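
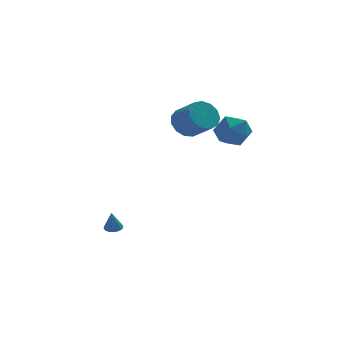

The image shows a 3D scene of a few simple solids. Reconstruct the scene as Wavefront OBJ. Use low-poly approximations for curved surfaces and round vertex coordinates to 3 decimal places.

v -3.162 -1.478 -4.304
v -2.607 -1.379 -4.22
v -3.298 -1.822 -2.996
v -2.724 -1.138 -4.169
v -2.942 -0.975 -4.15
v -3.211 -0.928 -4.165
v -3.468 -1.006 -4.212
v -3.654 -1.193 -4.281
v -3.728 -1.445 -4.355
v -3.672 -1.704 -4.417
v -3.5 -1.912 -4.454
v -3.249 -2.021 -4.456
v -2.979 -2.005 -4.423
v -2.75 -1.868 -4.364
v -2.616 -1.642 -4.29
v 1.249 0.049 3.266
v 2.202 0.415 2.856
v 3.104 -0.802 3.864
v 2.151 -1.169 4.274
v 2.089 0.752 3.364
v 2.991 -0.465 4.372
v 1.71 0.866 3.84
v 2.612 -0.352 4.849
v 1.184 0.72 4.135
v 2.086 -0.497 5.143
v 0.679 0.361 4.153
v 1.581 -0.856 5.162
v 0.355 -0.097 3.89
v 1.257 -1.314 4.898
v 0.315 -0.509 3.429
v 1.217 -1.726 4.437
v 0.571 -0.744 2.916
v 1.473 -1.961 3.924
v 1.043 -0.727 2.514
v 1.945 -1.944 3.522
v 1.58 -0.464 2.351
v 2.482 -1.682 3.359
v 2.012 -0.038 2.478
v 2.914 -1.256 3.486
v 2.87 -1.934 3.744
v 4.015 -2.033 4.184
v 3.025 -3.747 2.936
v 4.17 -3.846 3.376
v 3.211 -3.854 4.147
v 3.115 -2.734 4.647
v 3.925 -3.046 2.473
v 3.829 -1.926 2.973
v 4.666 -2.72 3.399
v 4.225 -3.219 4.433
v 2.815 -2.561 2.687
v 2.374 -3.06 3.721
f 2 1 4
f 2 4 3
f 4 1 5
f 4 5 3
f 5 1 6
f 5 6 3
f 6 1 7
f 6 7 3
f 7 1 8
f 7 8 3
f 8 1 9
f 8 9 3
f 9 1 10
f 9 10 3
f 10 1 11
f 10 11 3
f 11 1 12
f 11 12 3
f 12 1 13
f 12 13 3
f 13 1 14
f 13 14 3
f 14 1 15
f 14 15 3
f 15 1 2
f 15 2 3
f 17 16 20
f 17 20 18
f 18 20 21
f 18 21 19
f 20 16 22
f 20 22 21
f 21 22 23
f 21 23 19
f 22 16 24
f 22 24 23
f 23 24 25
f 23 25 19
f 24 16 26
f 24 26 25
f 25 26 27
f 25 27 19
f 26 16 28
f 26 28 27
f 27 28 29
f 27 29 19
f 28 16 30
f 28 30 29
f 29 30 31
f 29 31 19
f 30 16 32
f 30 32 31
f 31 32 33
f 31 33 19
f 32 16 34
f 32 34 33
f 33 34 35
f 33 35 19
f 34 16 36
f 34 36 35
f 35 36 37
f 35 37 19
f 36 16 38
f 36 38 37
f 37 38 39
f 37 39 19
f 38 16 17
f 38 17 39
f 39 17 18
f 39 18 19
f 40 51 45
f 40 45 41
f 40 41 47
f 40 47 50
f 40 50 51
f 41 45 49
f 45 51 44
f 51 50 42
f 50 47 46
f 47 41 48
f 43 49 44
f 43 44 42
f 43 42 46
f 43 46 48
f 43 48 49
f 44 49 45
f 42 44 51
f 46 42 50
f 48 46 47
f 49 48 41



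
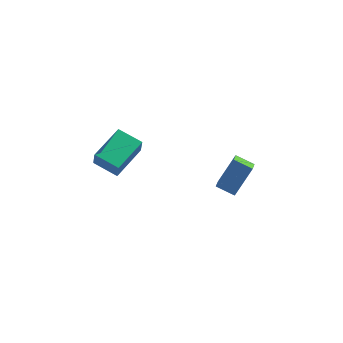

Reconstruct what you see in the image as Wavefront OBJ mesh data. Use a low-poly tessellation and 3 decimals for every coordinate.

v 2.871 -2.373 -3.968
v 2.023 -1.768 -3.582
v 3.166 -1.718 -4.344
v 2.319 -1.114 -3.958
v 3.921 -1.926 -2.362
v 3.074 -1.322 -1.976
v 4.217 -1.272 -2.738
v 3.369 -0.667 -2.352
v -4.306 -1.642 0.091
v -4.285 -1.912 1.064
v -2.782 -0.27 0.439
v -2.761 -0.54 1.412
v -3.319 -2.66 -0.212
v -3.298 -2.93 0.761
v -1.795 -1.288 0.136
v -1.774 -1.558 1.109
f 2 4 1
f 5 2 1
f 1 4 3
f 3 5 1
f 2 8 4
f 6 2 5
f 6 8 2
f 4 8 3
f 7 5 3
f 3 8 7
f 7 6 5
f 8 6 7
f 10 12 9
f 13 10 9
f 9 12 11
f 11 13 9
f 10 16 12
f 14 10 13
f 14 16 10
f 12 16 11
f 15 13 11
f 11 16 15
f 15 14 13
f 16 14 15



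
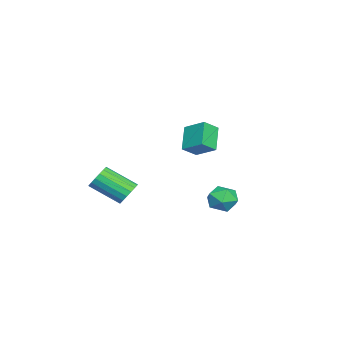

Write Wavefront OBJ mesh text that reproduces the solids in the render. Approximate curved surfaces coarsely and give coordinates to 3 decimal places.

v 3.088 -2.303 -1.15
v 3.382 -1.901 -0.537
v 3.366 -3.595 0.582
v 3.072 -3.997 -0.03
v 3.008 -1.869 -0.494
v 2.992 -3.563 0.625
v 2.652 -1.937 -0.602
v 2.636 -3.631 0.517
v 2.396 -2.089 -0.835
v 2.38 -3.782 0.284
v 2.298 -2.29 -1.14
v 2.282 -3.983 -0.021
v 2.381 -2.494 -1.448
v 2.366 -4.187 -0.328
v 2.627 -2.654 -1.687
v 2.611 -4.347 -0.567
v 2.978 -2.734 -1.803
v 2.962 -4.427 -0.684
v 3.354 -2.715 -1.769
v 3.338 -4.409 -0.65
v 3.669 -2.602 -1.594
v 3.653 -4.296 -0.474
v 3.851 -2.421 -1.316
v 3.835 -4.114 -0.197
v 3.858 -2.212 -1.001
v 3.843 -3.906 0.118
v 3.689 -2.025 -0.72
v 3.673 -3.718 0.4
v -5.14 -0.396 0.532
v -4.596 0.838 1.21
v -3.906 -0.262 -0.702
v -3.362 0.973 -0.023
v -4.438 -1.053 1.163
v -3.894 0.182 1.842
v -3.204 -0.918 -0.07
v -2.66 0.316 0.608
v 0.129 2.088 -2.007
v 0.569 2.846 -2.416
v 1.491 1.634 -1.384
v 1.931 2.392 -1.793
v 1.302 2.529 -1.07
v 0.461 2.81 -1.455
v 1.599 1.67 -2.345
v 0.758 1.951 -2.73
v 1.478 2.588 -2.624
v 1.294 3.119 -1.837
v 0.766 1.361 -1.963
v 0.582 1.892 -1.176
f 2 1 5
f 2 5 3
f 3 5 6
f 3 6 4
f 5 1 7
f 5 7 6
f 6 7 8
f 6 8 4
f 7 1 9
f 7 9 8
f 8 9 10
f 8 10 4
f 9 1 11
f 9 11 10
f 10 11 12
f 10 12 4
f 11 1 13
f 11 13 12
f 12 13 14
f 12 14 4
f 13 1 15
f 13 15 14
f 14 15 16
f 14 16 4
f 15 1 17
f 15 17 16
f 16 17 18
f 16 18 4
f 17 1 19
f 17 19 18
f 18 19 20
f 18 20 4
f 19 1 21
f 19 21 20
f 20 21 22
f 20 22 4
f 21 1 23
f 21 23 22
f 22 23 24
f 22 24 4
f 23 1 25
f 23 25 24
f 24 25 26
f 24 26 4
f 25 1 27
f 25 27 26
f 26 27 28
f 26 28 4
f 27 1 2
f 27 2 28
f 28 2 3
f 28 3 4
f 30 32 29
f 33 30 29
f 29 32 31
f 31 33 29
f 30 36 32
f 34 30 33
f 34 36 30
f 32 36 31
f 35 33 31
f 31 36 35
f 35 34 33
f 36 34 35
f 37 48 42
f 37 42 38
f 37 38 44
f 37 44 47
f 37 47 48
f 38 42 46
f 42 48 41
f 48 47 39
f 47 44 43
f 44 38 45
f 40 46 41
f 40 41 39
f 40 39 43
f 40 43 45
f 40 45 46
f 41 46 42
f 39 41 48
f 43 39 47
f 45 43 44
f 46 45 38



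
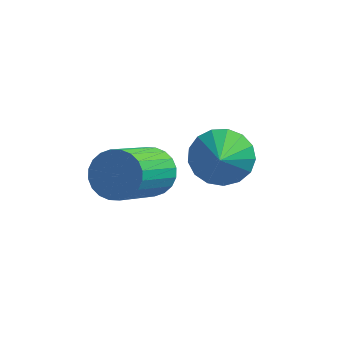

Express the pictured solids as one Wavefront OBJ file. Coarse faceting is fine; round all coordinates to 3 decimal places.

v -2.362 4.211 -1.861
v -1.646 4.09 -1.787
v -2.021 2.568 -0.644
v -2.738 2.689 -0.719
v -1.696 4.266 -1.569
v -2.071 2.744 -0.426
v -1.847 4.434 -1.395
v -2.222 2.912 -0.252
v -2.077 4.568 -1.292
v -2.452 3.046 -0.149
v -2.35 4.647 -1.276
v -2.725 3.125 -0.133
v -2.625 4.66 -1.349
v -3 3.138 -0.206
v -2.86 4.605 -1.5
v -3.235 3.083 -0.357
v -3.019 4.489 -1.706
v -3.394 2.967 -0.563
v -3.079 4.332 -1.936
v -3.454 2.81 -0.793
v -3.029 4.156 -2.154
v -3.404 2.634 -1.011
v -2.878 3.988 -2.328
v -3.253 2.466 -1.185
v -2.648 3.854 -2.431
v -3.023 2.332 -1.288
v -2.375 3.775 -2.447
v -2.75 2.253 -1.304
v -2.1 3.762 -2.374
v -2.475 2.24 -1.231
v -1.865 3.817 -2.223
v -2.24 2.295 -1.08
v -1.706 3.933 -2.017
v -2.081 2.411 -0.874
v -0.216 3.041 0.336
v 0.305 2.737 -0.19
v -0.024 2.179 1.024
v 0.52 2.962 0.032
v 0.567 3.206 0.324
v 0.435 3.411 0.619
v 0.153 3.532 0.848
v -0.213 3.541 0.961
v -0.579 3.435 0.93
v -0.863 3.239 0.763
v -0.998 2.997 0.498
v -0.954 2.766 0.196
v -0.74 2.598 -0.074
v -0.407 2.531 -0.25
v -0.03 2.581 -0.292
f 2 1 5
f 2 5 3
f 3 5 6
f 3 6 4
f 5 1 7
f 5 7 6
f 6 7 8
f 6 8 4
f 7 1 9
f 7 9 8
f 8 9 10
f 8 10 4
f 9 1 11
f 9 11 10
f 10 11 12
f 10 12 4
f 11 1 13
f 11 13 12
f 12 13 14
f 12 14 4
f 13 1 15
f 13 15 14
f 14 15 16
f 14 16 4
f 15 1 17
f 15 17 16
f 16 17 18
f 16 18 4
f 17 1 19
f 17 19 18
f 18 19 20
f 18 20 4
f 19 1 21
f 19 21 20
f 20 21 22
f 20 22 4
f 21 1 23
f 21 23 22
f 22 23 24
f 22 24 4
f 23 1 25
f 23 25 24
f 24 25 26
f 24 26 4
f 25 1 27
f 25 27 26
f 26 27 28
f 26 28 4
f 27 1 29
f 27 29 28
f 28 29 30
f 28 30 4
f 29 1 31
f 29 31 30
f 30 31 32
f 30 32 4
f 31 1 33
f 31 33 32
f 32 33 34
f 32 34 4
f 33 1 2
f 33 2 34
f 34 2 3
f 34 3 4
f 36 35 38
f 36 38 37
f 38 35 39
f 38 39 37
f 39 35 40
f 39 40 37
f 40 35 41
f 40 41 37
f 41 35 42
f 41 42 37
f 42 35 43
f 42 43 37
f 43 35 44
f 43 44 37
f 44 35 45
f 44 45 37
f 45 35 46
f 45 46 37
f 46 35 47
f 46 47 37
f 47 35 48
f 47 48 37
f 48 35 49
f 48 49 37
f 49 35 36
f 49 36 37



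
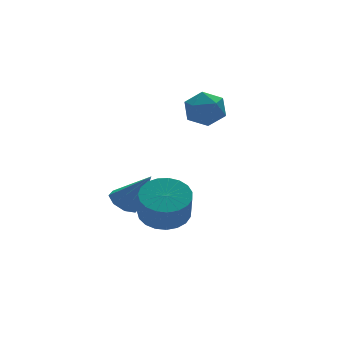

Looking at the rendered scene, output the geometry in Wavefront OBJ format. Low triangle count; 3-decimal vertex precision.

v -0.674 2.606 -2.334
v -0.027 2.959 -2.52
v 0.194 1.854 -0.746
v -0.368 3.285 -2.18
v -0.889 3.212 -1.93
v -1.283 2.785 -1.917
v -1.32 2.253 -2.149
v -0.979 1.927 -2.489
v -0.459 2 -2.739
v -0.064 2.427 -2.752
v -1.003 -1.694 -0.874
v -0.005 -1.983 -0.82
v -0.24 -2.555 0.448
v -1.237 -2.266 0.394
v 0.005 -1.59 -0.64
v -0.229 -2.162 0.627
v -0.159 -1.214 -0.501
v -0.393 -1.786 0.766
v -0.468 -0.922 -0.426
v -0.703 -1.494 0.841
v -0.871 -0.763 -0.429
v -1.105 -1.335 0.838
v -1.296 -0.765 -0.509
v -1.53 -1.337 0.759
v -1.67 -0.928 -0.651
v -1.904 -1.5 0.616
v -1.929 -1.223 -0.832
v -2.164 -1.795 0.435
v -2.028 -1.6 -1.021
v -2.262 -2.172 0.247
v -1.95 -1.993 -1.183
v -2.184 -2.564 0.084
v -1.708 -2.334 -1.293
v -1.942 -2.906 -0.025
v -1.344 -2.564 -1.33
v -1.578 -3.136 -0.062
v -0.921 -2.645 -1.287
v -1.155 -3.217 -0.02
v -0.512 -2.56 -1.174
v -0.746 -3.132 0.093
v -0.188 -2.326 -1.008
v -0.423 -2.898 0.259
v 1.647 1.76 3.211
v 2.13 1.836 2.389
v 2.37 0.424 3.511
v 2.853 0.5 2.689
v 3.036 1.103 3.408
v 2.589 1.929 3.223
v 1.911 0.331 2.677
v 1.464 1.157 2.492
v 2.293 0.953 2.058
v 2.988 1.431 2.51
v 1.512 0.829 3.39
v 2.207 1.307 3.842
f 2 1 4
f 2 4 3
f 4 1 5
f 4 5 3
f 5 1 6
f 5 6 3
f 6 1 7
f 6 7 3
f 7 1 8
f 7 8 3
f 8 1 9
f 8 9 3
f 9 1 10
f 9 10 3
f 10 1 2
f 10 2 3
f 12 11 15
f 12 15 13
f 13 15 16
f 13 16 14
f 15 11 17
f 15 17 16
f 16 17 18
f 16 18 14
f 17 11 19
f 17 19 18
f 18 19 20
f 18 20 14
f 19 11 21
f 19 21 20
f 20 21 22
f 20 22 14
f 21 11 23
f 21 23 22
f 22 23 24
f 22 24 14
f 23 11 25
f 23 25 24
f 24 25 26
f 24 26 14
f 25 11 27
f 25 27 26
f 26 27 28
f 26 28 14
f 27 11 29
f 27 29 28
f 28 29 30
f 28 30 14
f 29 11 31
f 29 31 30
f 30 31 32
f 30 32 14
f 31 11 33
f 31 33 32
f 32 33 34
f 32 34 14
f 33 11 35
f 33 35 34
f 34 35 36
f 34 36 14
f 35 11 37
f 35 37 36
f 36 37 38
f 36 38 14
f 37 11 39
f 37 39 38
f 38 39 40
f 38 40 14
f 39 11 41
f 39 41 40
f 40 41 42
f 40 42 14
f 41 11 12
f 41 12 42
f 42 12 13
f 42 13 14
f 43 54 48
f 43 48 44
f 43 44 50
f 43 50 53
f 43 53 54
f 44 48 52
f 48 54 47
f 54 53 45
f 53 50 49
f 50 44 51
f 46 52 47
f 46 47 45
f 46 45 49
f 46 49 51
f 46 51 52
f 47 52 48
f 45 47 54
f 49 45 53
f 51 49 50
f 52 51 44



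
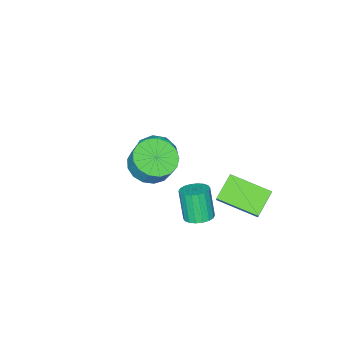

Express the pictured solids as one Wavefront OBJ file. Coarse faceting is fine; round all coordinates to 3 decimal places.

v 2.232 1.04 0.011
v 3.193 0.58 0.114
v 3.329 1.081 1.073
v 2.368 1.54 0.969
v 3.293 1.02 -0.129
v 3.429 1.52 0.83
v 3.15 1.464 -0.341
v 3.285 1.964 0.618
v 2.796 1.811 -0.472
v 2.932 2.311 0.487
v 2.314 1.981 -0.492
v 2.45 2.481 0.467
v 1.812 1.935 -0.397
v 1.948 2.436 0.561
v 1.407 1.685 -0.209
v 1.543 2.185 0.749
v 1.191 1.287 0.029
v 1.327 1.787 0.988
v 1.213 0.832 0.264
v 1.349 1.332 1.222
v 1.469 0.425 0.44
v 1.605 0.925 1.399
v 1.9 0.158 0.518
v 2.035 0.659 1.477
v 2.406 0.094 0.48
v 2.542 0.594 1.438
v 2.873 0.246 0.334
v 3.009 0.747 1.293
v 1.81 3.65 -2.443
v 2.166 4.206 -2.182
v 1.906 3.667 -0.677
v 1.55 3.11 -0.937
v 1.869 4.312 -2.195
v 1.608 3.773 -0.69
v 1.56 4.288 -2.257
v 1.3 3.749 -0.752
v 1.301 4.136 -2.356
v 1.04 3.597 -0.851
v 1.142 3.889 -2.472
v 0.882 3.35 -0.967
v 1.116 3.594 -2.583
v 0.856 3.055 -1.077
v 1.228 3.31 -2.665
v 0.968 2.771 -1.16
v 1.454 3.093 -2.703
v 1.194 2.554 -1.198
v 1.752 2.987 -2.69
v 1.491 2.448 -1.185
v 2.06 3.011 -2.628
v 1.8 2.472 -1.123
v 2.32 3.163 -2.529
v 2.059 2.624 -1.024
v 2.478 3.41 -2.413
v 2.218 2.871 -0.908
v 2.504 3.705 -2.303
v 2.244 3.166 -0.797
v 2.392 3.989 -2.22
v 2.132 3.45 -0.715
v -1.777 -1.018 -3.324
v -0.785 -0.836 -3.891
v -1.475 -2.864 -3.389
v -0.483 -2.682 -3.956
v -0.579 -2.374 -2.845
v -0.766 -1.234 -2.805
v -1.494 -2.466 -4.475
v -1.681 -1.326 -4.435
v -0.61 -1.731 -4.602
v -0.045 -1.674 -3.595
v -2.215 -2.026 -3.685
v -1.65 -1.969 -2.678
v -1.308 -0.765 -3.602
v -0.952 -2.935 -3.678
v -1.009 -2.754 -3.025
v -0.426 -2.647 -3.358
v -1.296 -0.999 -2.963
v -0.714 -0.892 -3.296
v -0.592 -1.796 -2.682
v -1.546 -2.808 -3.984
v -0.964 -2.701 -4.317
v -1.834 -1.053 -3.922
v -1.251 -0.946 -4.255
v -1.668 -1.904 -4.598
v -0.622 -1.184 -4.353
v -0.444 -2.269 -4.391
v -1.038 -2.142 -4.696
v -1.148 -1.472 -4.673
v -0.29 -1.15 -3.761
v -0.112 -2.235 -3.799
v -0.169 -2.055 -3.146
v -0.278 -1.384 -3.122
v -0.187 -1.676 -4.179
v -2.148 -1.465 -3.481
v -1.97 -2.55 -3.519
v -1.982 -2.316 -4.158
v -2.091 -1.645 -4.134
v -1.816 -1.431 -2.889
v -1.638 -2.516 -2.927
v -1.112 -2.228 -2.607
v -1.222 -1.558 -2.584
v -2.073 -2.024 -3.101
v -0.703 2.448 -3.923
v -1.883 2.229 -3.091
v -1.462 4.354 -4.497
v -2.641 4.135 -3.666
v -0.239 2.865 -3.154
v -1.418 2.646 -2.323
v -0.997 4.771 -3.729
v -2.177 4.552 -2.897
f 2 1 5
f 2 5 3
f 3 5 6
f 3 6 4
f 5 1 7
f 5 7 6
f 6 7 8
f 6 8 4
f 7 1 9
f 7 9 8
f 8 9 10
f 8 10 4
f 9 1 11
f 9 11 10
f 10 11 12
f 10 12 4
f 11 1 13
f 11 13 12
f 12 13 14
f 12 14 4
f 13 1 15
f 13 15 14
f 14 15 16
f 14 16 4
f 15 1 17
f 15 17 16
f 16 17 18
f 16 18 4
f 17 1 19
f 17 19 18
f 18 19 20
f 18 20 4
f 19 1 21
f 19 21 20
f 20 21 22
f 20 22 4
f 21 1 23
f 21 23 22
f 22 23 24
f 22 24 4
f 23 1 25
f 23 25 24
f 24 25 26
f 24 26 4
f 25 1 27
f 25 27 26
f 26 27 28
f 26 28 4
f 27 1 2
f 27 2 28
f 28 2 3
f 28 3 4
f 30 29 33
f 30 33 31
f 31 33 34
f 31 34 32
f 33 29 35
f 33 35 34
f 34 35 36
f 34 36 32
f 35 29 37
f 35 37 36
f 36 37 38
f 36 38 32
f 37 29 39
f 37 39 38
f 38 39 40
f 38 40 32
f 39 29 41
f 39 41 40
f 40 41 42
f 40 42 32
f 41 29 43
f 41 43 42
f 42 43 44
f 42 44 32
f 43 29 45
f 43 45 44
f 44 45 46
f 44 46 32
f 45 29 47
f 45 47 46
f 46 47 48
f 46 48 32
f 47 29 49
f 47 49 48
f 48 49 50
f 48 50 32
f 49 29 51
f 49 51 50
f 50 51 52
f 50 52 32
f 51 29 53
f 51 53 52
f 52 53 54
f 52 54 32
f 53 29 55
f 53 55 54
f 54 55 56
f 54 56 32
f 55 29 57
f 55 57 56
f 56 57 58
f 56 58 32
f 57 29 30
f 57 30 58
f 58 30 31
f 58 31 32
f 59 96 75
f 96 70 99
f 75 99 64
f 96 99 75
f 59 75 71
f 75 64 76
f 71 76 60
f 75 76 71
f 59 71 80
f 71 60 81
f 80 81 66
f 71 81 80
f 59 80 92
f 80 66 95
f 92 95 69
f 80 95 92
f 59 92 96
f 92 69 100
f 96 100 70
f 92 100 96
f 60 76 87
f 76 64 90
f 87 90 68
f 76 90 87
f 64 99 77
f 99 70 98
f 77 98 63
f 99 98 77
f 70 100 97
f 100 69 93
f 97 93 61
f 100 93 97
f 69 95 94
f 95 66 82
f 94 82 65
f 95 82 94
f 66 81 86
f 81 60 83
f 86 83 67
f 81 83 86
f 62 88 74
f 88 68 89
f 74 89 63
f 88 89 74
f 62 74 72
f 74 63 73
f 72 73 61
f 74 73 72
f 62 72 79
f 72 61 78
f 79 78 65
f 72 78 79
f 62 79 84
f 79 65 85
f 84 85 67
f 79 85 84
f 62 84 88
f 84 67 91
f 88 91 68
f 84 91 88
f 63 89 77
f 89 68 90
f 77 90 64
f 89 90 77
f 61 73 97
f 73 63 98
f 97 98 70
f 73 98 97
f 65 78 94
f 78 61 93
f 94 93 69
f 78 93 94
f 67 85 86
f 85 65 82
f 86 82 66
f 85 82 86
f 68 91 87
f 91 67 83
f 87 83 60
f 91 83 87
f 102 104 101
f 105 102 101
f 101 104 103
f 103 105 101
f 102 108 104
f 106 102 105
f 106 108 102
f 104 108 103
f 107 105 103
f 103 108 107
f 107 106 105
f 108 106 107



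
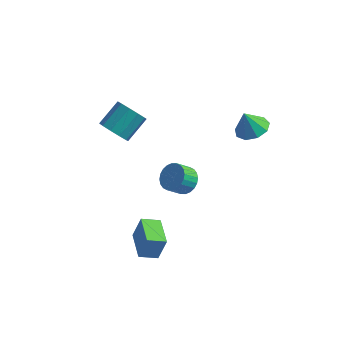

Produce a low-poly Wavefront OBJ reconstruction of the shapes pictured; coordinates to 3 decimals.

v 2.655 2.615 0.69
v 3.499 2.402 0.987
v 2.225 2.525 1.85
v 3.416 3.026 1.004
v 2.976 3.457 0.875
v 2.386 3.495 0.659
v 1.922 3.121 0.458
v 1.801 2.51 0.365
v 2.079 1.949 0.425
v 2.627 1.699 0.608
v 3.188 1.878 0.83
v -1.54 -2.855 -4.408
v -1.194 -2.577 -3.144
v -0.716 -2.355 -4.743
v -0.37 -2.077 -3.479
v -0.67 -4.243 -4.341
v -0.324 -3.965 -3.077
v 0.154 -3.743 -4.676
v 0.5 -3.465 -3.412
v -0.286 1.134 -3.449
v 0.371 1.159 -2.977
v -0.136 0.592 -2.239
v -0.794 0.566 -2.711
v 0.218 1.419 -2.883
v -0.289 0.852 -2.145
v -0.012 1.635 -2.875
v -0.52 1.068 -2.137
v -0.284 1.775 -2.955
v -0.792 1.208 -2.217
v -0.557 1.817 -3.109
v -1.064 1.25 -2.371
v -0.788 1.756 -3.316
v -1.295 1.189 -2.578
v -0.943 1.599 -3.543
v -1.45 1.032 -2.805
v -0.997 1.372 -3.755
v -1.505 0.804 -3.017
v -0.944 1.108 -3.921
v -1.451 0.541 -3.183
v -0.791 0.848 -4.015
v -1.298 0.281 -3.277
v -0.56 0.632 -4.023
v -1.068 0.065 -3.285
v -0.288 0.492 -3.943
v -0.796 -0.075 -3.205
v -0.016 0.45 -3.789
v -0.523 -0.117 -3.051
v 0.215 0.511 -3.582
v -0.292 -0.056 -2.844
v 0.37 0.668 -3.355
v -0.137 0.101 -2.617
v 0.425 0.896 -3.143
v -0.083 0.328 -2.405
v -3.13 -1.157 1.914
v -2.379 -1.173 1.494
v -1.879 -0.019 2.347
v -2.63 -0.003 2.766
v -2.705 -0.841 1.236
v -2.204 0.313 2.089
v -3.192 -0.63 1.237
v -2.692 0.524 2.09
v -3.656 -0.621 1.496
v -3.156 0.534 2.349
v -3.919 -0.816 1.914
v -3.419 0.339 2.767
v -3.881 -1.141 2.333
v -3.381 0.013 3.186
v -3.556 -1.473 2.591
v -3.055 -0.319 3.444
v -3.068 -1.684 2.59
v -2.568 -0.53 3.443
v -2.604 -1.694 2.331
v -2.104 -0.539 3.184
v -2.341 -1.499 1.913
v -1.841 -0.344 2.766
f 2 1 4
f 2 4 3
f 4 1 5
f 4 5 3
f 5 1 6
f 5 6 3
f 6 1 7
f 6 7 3
f 7 1 8
f 7 8 3
f 8 1 9
f 8 9 3
f 9 1 10
f 9 10 3
f 10 1 11
f 10 11 3
f 11 1 2
f 11 2 3
f 13 15 12
f 16 13 12
f 12 15 14
f 14 16 12
f 13 19 15
f 17 13 16
f 17 19 13
f 15 19 14
f 18 16 14
f 14 19 18
f 18 17 16
f 19 17 18
f 21 20 24
f 21 24 22
f 22 24 25
f 22 25 23
f 24 20 26
f 24 26 25
f 25 26 27
f 25 27 23
f 26 20 28
f 26 28 27
f 27 28 29
f 27 29 23
f 28 20 30
f 28 30 29
f 29 30 31
f 29 31 23
f 30 20 32
f 30 32 31
f 31 32 33
f 31 33 23
f 32 20 34
f 32 34 33
f 33 34 35
f 33 35 23
f 34 20 36
f 34 36 35
f 35 36 37
f 35 37 23
f 36 20 38
f 36 38 37
f 37 38 39
f 37 39 23
f 38 20 40
f 38 40 39
f 39 40 41
f 39 41 23
f 40 20 42
f 40 42 41
f 41 42 43
f 41 43 23
f 42 20 44
f 42 44 43
f 43 44 45
f 43 45 23
f 44 20 46
f 44 46 45
f 45 46 47
f 45 47 23
f 46 20 48
f 46 48 47
f 47 48 49
f 47 49 23
f 48 20 50
f 48 50 49
f 49 50 51
f 49 51 23
f 50 20 52
f 50 52 51
f 51 52 53
f 51 53 23
f 52 20 21
f 52 21 53
f 53 21 22
f 53 22 23
f 55 54 58
f 55 58 56
f 56 58 59
f 56 59 57
f 58 54 60
f 58 60 59
f 59 60 61
f 59 61 57
f 60 54 62
f 60 62 61
f 61 62 63
f 61 63 57
f 62 54 64
f 62 64 63
f 63 64 65
f 63 65 57
f 64 54 66
f 64 66 65
f 65 66 67
f 65 67 57
f 66 54 68
f 66 68 67
f 67 68 69
f 67 69 57
f 68 54 70
f 68 70 69
f 69 70 71
f 69 71 57
f 70 54 72
f 70 72 71
f 71 72 73
f 71 73 57
f 72 54 74
f 72 74 73
f 73 74 75
f 73 75 57
f 74 54 55
f 74 55 75
f 75 55 56
f 75 56 57



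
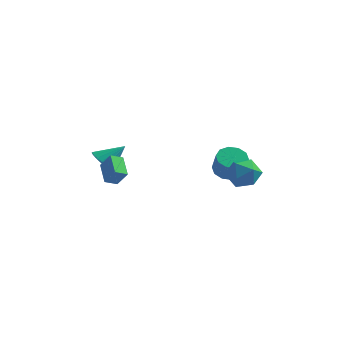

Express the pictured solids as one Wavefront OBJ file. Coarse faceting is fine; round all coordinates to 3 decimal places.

v -2.914 -2.04 1.721
v -2.244 -2.161 2.648
v -3.637 -0.885 2.395
v -2.966 -1.006 3.321
v -2.374 -1.514 1.399
v -1.703 -1.635 2.325
v -3.096 -0.359 2.072
v -2.426 -0.48 2.999
v -4.027 0.404 1.999
v -3.383 -0.219 1.792
v -2.953 1.156 3.081
v -3.315 0.055 1.534
v -3.37 0.389 1.356
v -3.538 0.726 1.29
v -3.791 1.007 1.346
v -4.085 1.184 1.515
v -4.369 1.227 1.768
v -4.594 1.127 2.06
v -4.721 0.902 2.343
v -4.728 0.591 2.565
v -4.614 0.248 2.69
v -4.398 -0.068 2.696
v -4.119 -0.303 2.581
v -3.823 -0.415 2.365
v -3.563 -0.385 2.086
v 2.154 4.259 0.679
v 2.623 3.582 0.205
v 3.056 2.985 1.488
v 2.586 3.661 1.961
v 2.991 4.032 0.291
v 3.423 3.435 1.573
v 3.038 4.569 0.524
v 3.471 3.971 1.807
v 2.748 4.987 0.817
v 3.181 4.389 2.1
v 2.231 5.127 1.057
v 2.664 4.529 2.34
v 1.684 4.935 1.152
v 2.117 4.338 2.435
v 1.317 4.485 1.067
v 1.749 3.888 2.349
v 1.269 3.949 0.833
v 1.702 3.351 2.116
v 1.559 3.531 0.54
v 1.992 2.933 1.823
v 2.076 3.391 0.3
v 2.509 2.793 1.583
v 2.94 2.797 2.043
v 3.994 2.759 2.433
v 3.426 1.761 0.627
v 4.48 1.723 1.017
v 3.657 1.192 1.57
v 3.356 1.833 2.445
v 4.064 2.687 0.615
v 3.763 3.328 1.49
v 4.689 2.691 1.55
v 4.437 1.767 2.141
v 2.983 2.753 0.919
v 2.731 1.829 1.51
f 2 4 1
f 5 2 1
f 1 4 3
f 3 5 1
f 2 8 4
f 6 2 5
f 6 8 2
f 4 8 3
f 7 5 3
f 3 8 7
f 7 6 5
f 8 6 7
f 10 9 12
f 10 12 11
f 12 9 13
f 12 13 11
f 13 9 14
f 13 14 11
f 14 9 15
f 14 15 11
f 15 9 16
f 15 16 11
f 16 9 17
f 16 17 11
f 17 9 18
f 17 18 11
f 18 9 19
f 18 19 11
f 19 9 20
f 19 20 11
f 20 9 21
f 20 21 11
f 21 9 22
f 21 22 11
f 22 9 23
f 22 23 11
f 23 9 24
f 23 24 11
f 24 9 25
f 24 25 11
f 25 9 10
f 25 10 11
f 27 26 30
f 27 30 28
f 28 30 31
f 28 31 29
f 30 26 32
f 30 32 31
f 31 32 33
f 31 33 29
f 32 26 34
f 32 34 33
f 33 34 35
f 33 35 29
f 34 26 36
f 34 36 35
f 35 36 37
f 35 37 29
f 36 26 38
f 36 38 37
f 37 38 39
f 37 39 29
f 38 26 40
f 38 40 39
f 39 40 41
f 39 41 29
f 40 26 42
f 40 42 41
f 41 42 43
f 41 43 29
f 42 26 44
f 42 44 43
f 43 44 45
f 43 45 29
f 44 26 46
f 44 46 45
f 45 46 47
f 45 47 29
f 46 26 27
f 46 27 47
f 47 27 28
f 47 28 29
f 48 59 53
f 48 53 49
f 48 49 55
f 48 55 58
f 48 58 59
f 49 53 57
f 53 59 52
f 59 58 50
f 58 55 54
f 55 49 56
f 51 57 52
f 51 52 50
f 51 50 54
f 51 54 56
f 51 56 57
f 52 57 53
f 50 52 59
f 54 50 58
f 56 54 55
f 57 56 49



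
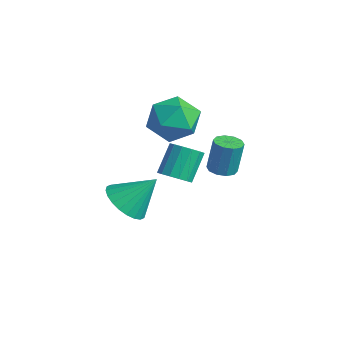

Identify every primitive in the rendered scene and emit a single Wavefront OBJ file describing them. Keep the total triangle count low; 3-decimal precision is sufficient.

v -2.849 1.51 -1.809
v -2.154 0.814 -1.538
v -2.291 2.55 -0.571
v -1.952 1.026 -1.807
v -1.885 1.311 -2.076
v -1.966 1.626 -2.305
v -2.181 1.924 -2.458
v -2.498 2.159 -2.513
v -2.868 2.295 -2.46
v -3.236 2.311 -2.308
v -3.544 2.206 -2.08
v -3.747 1.994 -1.81
v -3.813 1.709 -1.541
v -3.733 1.394 -1.312
v -3.518 1.096 -1.159
v -3.201 0.861 -1.104
v -2.83 0.725 -1.157
v -2.463 0.709 -1.309
v -1.572 3.733 1.962
v -0.933 3.186 2.709
v -3.067 3.034 2.731
v -2.428 2.487 3.478
v -2.507 3.609 3.519
v -1.583 4.041 3.044
v -2.417 2.179 2.396
v -1.493 2.611 1.921
v -1.454 2.226 2.977
v -1.511 3.11 3.671
v -2.489 3.11 1.769
v -2.546 3.994 2.463
v 0.538 3.594 1.26
v 1.08 3.417 1.265
v 1.144 3.649 2.664
v 0.602 3.826 2.66
v 1.079 3.765 1.207
v 1.143 3.996 2.607
v 0.872 4.047 1.17
v 0.936 4.279 2.569
v 0.537 4.156 1.167
v 0.601 4.388 2.567
v 0.203 4.051 1.2
v 0.267 4.283 2.599
v -0.004 3.771 1.256
v 0.06 4.003 2.655
v -0.003 3.424 1.313
v 0.061 3.655 2.713
v 0.204 3.141 1.351
v 0.268 3.373 2.75
v 0.539 3.032 1.353
v 0.603 3.264 2.753
v 0.873 3.137 1.321
v 0.937 3.369 2.72
v -2.555 3.498 -0.976
v -2.223 4.066 -1.269
v -2.634 4.89 -0.137
v -2.965 4.322 0.156
v -2.57 4.077 -1.404
v -2.981 4.902 -0.271
v -2.914 3.933 -1.424
v -3.324 4.758 -0.291
v -3.161 3.673 -1.324
v -3.571 4.497 -0.191
v -3.245 3.365 -1.131
v -3.656 4.19 0.002
v -3.145 3.094 -0.896
v -3.556 3.918 0.237
v -2.886 2.93 -0.683
v -3.297 3.754 0.449
v -2.539 2.918 -0.549
v -2.95 3.743 0.584
v -2.196 3.062 -0.529
v -2.606 3.887 0.604
v -1.949 3.323 -0.629
v -2.359 4.147 0.504
v -1.864 3.63 -0.822
v -2.275 4.455 0.311
v -1.964 3.902 -1.057
v -2.375 4.726 0.076
f 2 1 4
f 2 4 3
f 4 1 5
f 4 5 3
f 5 1 6
f 5 6 3
f 6 1 7
f 6 7 3
f 7 1 8
f 7 8 3
f 8 1 9
f 8 9 3
f 9 1 10
f 9 10 3
f 10 1 11
f 10 11 3
f 11 1 12
f 11 12 3
f 12 1 13
f 12 13 3
f 13 1 14
f 13 14 3
f 14 1 15
f 14 15 3
f 15 1 16
f 15 16 3
f 16 1 17
f 16 17 3
f 17 1 18
f 17 18 3
f 18 1 2
f 18 2 3
f 19 30 24
f 19 24 20
f 19 20 26
f 19 26 29
f 19 29 30
f 20 24 28
f 24 30 23
f 30 29 21
f 29 26 25
f 26 20 27
f 22 28 23
f 22 23 21
f 22 21 25
f 22 25 27
f 22 27 28
f 23 28 24
f 21 23 30
f 25 21 29
f 27 25 26
f 28 27 20
f 32 31 35
f 32 35 33
f 33 35 36
f 33 36 34
f 35 31 37
f 35 37 36
f 36 37 38
f 36 38 34
f 37 31 39
f 37 39 38
f 38 39 40
f 38 40 34
f 39 31 41
f 39 41 40
f 40 41 42
f 40 42 34
f 41 31 43
f 41 43 42
f 42 43 44
f 42 44 34
f 43 31 45
f 43 45 44
f 44 45 46
f 44 46 34
f 45 31 47
f 45 47 46
f 46 47 48
f 46 48 34
f 47 31 49
f 47 49 48
f 48 49 50
f 48 50 34
f 49 31 51
f 49 51 50
f 50 51 52
f 50 52 34
f 51 31 32
f 51 32 52
f 52 32 33
f 52 33 34
f 54 53 57
f 54 57 55
f 55 57 58
f 55 58 56
f 57 53 59
f 57 59 58
f 58 59 60
f 58 60 56
f 59 53 61
f 59 61 60
f 60 61 62
f 60 62 56
f 61 53 63
f 61 63 62
f 62 63 64
f 62 64 56
f 63 53 65
f 63 65 64
f 64 65 66
f 64 66 56
f 65 53 67
f 65 67 66
f 66 67 68
f 66 68 56
f 67 53 69
f 67 69 68
f 68 69 70
f 68 70 56
f 69 53 71
f 69 71 70
f 70 71 72
f 70 72 56
f 71 53 73
f 71 73 72
f 72 73 74
f 72 74 56
f 73 53 75
f 73 75 74
f 74 75 76
f 74 76 56
f 75 53 77
f 75 77 76
f 76 77 78
f 76 78 56
f 77 53 54
f 77 54 78
f 78 54 55
f 78 55 56



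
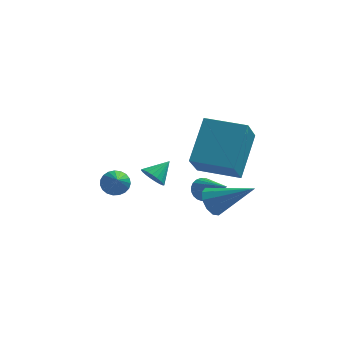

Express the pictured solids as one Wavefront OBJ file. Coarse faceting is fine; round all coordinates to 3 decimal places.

v 0.256 -1.844 -1.547
v 0.673 -1.853 -1.993
v 0.884 -1.196 -0.973
v 0.529 -1.655 -2.059
v 0.338 -1.49 -2.037
v 0.133 -1.386 -1.93
v -0.051 -1.361 -1.757
v -0.182 -1.419 -1.548
v -0.237 -1.552 -1.339
v -0.207 -1.734 -1.166
v -0.097 -1.936 -1.058
v 0.074 -2.122 -1.036
v 0.277 -2.26 -1.101
v 0.476 -2.326 -1.244
v 0.637 -2.308 -1.44
v 0.732 -2.211 -1.654
v 0.745 -2.05 -1.849
v -1.36 -1.034 -2.538
v -0.95 -0.685 -2.209
v -1.08 -2.506 -1.322
v -1.177 -0.63 -2.09
v -1.435 -0.644 -2.048
v -1.68 -0.726 -2.091
v -1.87 -0.861 -2.211
v -1.971 -1.026 -2.387
v -1.967 -1.192 -2.59
v -1.858 -1.331 -2.783
v -1.663 -1.418 -2.934
v -1.415 -1.439 -3.017
v -1.157 -1.39 -3.016
v -0.935 -1.279 -2.933
v -0.786 -1.126 -2.782
v -0.736 -0.957 -2.588
v -0.794 -0.801 -2.386
v 2.676 -2.172 -2.63
v 3.022 -1.677 -3.04
v 4.404 -2.468 -1.53
v 2.835 -1.462 -2.69
v 2.588 -1.519 -2.317
v 2.374 -1.825 -2.063
v 2.276 -2.263 -2.026
v 2.33 -2.667 -2.22
v 2.516 -2.882 -2.57
v 2.763 -2.826 -2.943
v 2.977 -2.52 -3.197
v 3.076 -2.081 -3.234
v 1.913 -4.221 1.139
v 2.356 -2.62 2.581
v 2.151 -3.173 -0.099
v 2.594 -1.571 1.343
v 3.666 -4.669 1.097
v 4.109 -3.067 2.539
v 3.904 -3.62 -0.141
v 4.347 -2.019 1.301
v 2.171 0.262 -3.632
v 2.621 0.286 -4.028
v 3.209 -0.982 -2.528
v 2.678 0.461 -3.884
v 2.658 0.606 -3.701
v 2.563 0.699 -3.508
v 2.409 0.725 -3.334
v 2.219 0.681 -3.205
v 2.021 0.572 -3.141
v 1.846 0.417 -3.152
v 1.721 0.238 -3.236
v 1.664 0.063 -3.38
v 1.685 -0.083 -3.563
v 1.779 -0.175 -3.756
v 1.933 -0.201 -3.93
v 2.124 -0.157 -4.059
v 2.321 -0.049 -4.123
v 2.496 0.107 -4.112
f 2 1 4
f 2 4 3
f 4 1 5
f 4 5 3
f 5 1 6
f 5 6 3
f 6 1 7
f 6 7 3
f 7 1 8
f 7 8 3
f 8 1 9
f 8 9 3
f 9 1 10
f 9 10 3
f 10 1 11
f 10 11 3
f 11 1 12
f 11 12 3
f 12 1 13
f 12 13 3
f 13 1 14
f 13 14 3
f 14 1 15
f 14 15 3
f 15 1 16
f 15 16 3
f 16 1 17
f 16 17 3
f 17 1 2
f 17 2 3
f 19 18 21
f 19 21 20
f 21 18 22
f 21 22 20
f 22 18 23
f 22 23 20
f 23 18 24
f 23 24 20
f 24 18 25
f 24 25 20
f 25 18 26
f 25 26 20
f 26 18 27
f 26 27 20
f 27 18 28
f 27 28 20
f 28 18 29
f 28 29 20
f 29 18 30
f 29 30 20
f 30 18 31
f 30 31 20
f 31 18 32
f 31 32 20
f 32 18 33
f 32 33 20
f 33 18 34
f 33 34 20
f 34 18 19
f 34 19 20
f 36 35 38
f 36 38 37
f 38 35 39
f 38 39 37
f 39 35 40
f 39 40 37
f 40 35 41
f 40 41 37
f 41 35 42
f 41 42 37
f 42 35 43
f 42 43 37
f 43 35 44
f 43 44 37
f 44 35 45
f 44 45 37
f 45 35 46
f 45 46 37
f 46 35 36
f 46 36 37
f 48 50 47
f 51 48 47
f 47 50 49
f 49 51 47
f 48 54 50
f 52 48 51
f 52 54 48
f 50 54 49
f 53 51 49
f 49 54 53
f 53 52 51
f 54 52 53
f 56 55 58
f 56 58 57
f 58 55 59
f 58 59 57
f 59 55 60
f 59 60 57
f 60 55 61
f 60 61 57
f 61 55 62
f 61 62 57
f 62 55 63
f 62 63 57
f 63 55 64
f 63 64 57
f 64 55 65
f 64 65 57
f 65 55 66
f 65 66 57
f 66 55 67
f 66 67 57
f 67 55 68
f 67 68 57
f 68 55 69
f 68 69 57
f 69 55 70
f 69 70 57
f 70 55 71
f 70 71 57
f 71 55 72
f 71 72 57
f 72 55 56
f 72 56 57



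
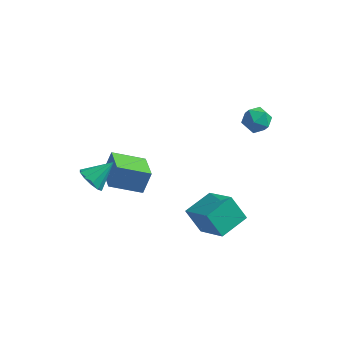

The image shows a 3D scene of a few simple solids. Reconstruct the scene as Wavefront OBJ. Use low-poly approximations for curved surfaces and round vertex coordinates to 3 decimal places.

v 1.832 -0.539 -2.813
v 3.179 -1.575 -1.596
v 2.594 0.801 -2.516
v 3.941 -0.235 -1.3
v 2.659 -0.765 -3.92
v 4.006 -1.801 -2.704
v 3.421 0.575 -3.624
v 4.768 -0.461 -2.407
v -2.443 -1.436 -0.877
v -1.912 -1.979 -0.849
v -1.617 -0.584 -0.043
v -1.82 -1.705 -1.219
v -1.966 -1.328 -1.459
v -2.295 -0.993 -1.476
v -2.68 -0.827 -1.265
v -2.974 -0.893 -0.905
v -3.066 -1.167 -0.534
v -2.92 -1.543 -0.295
v -2.591 -1.879 -0.277
v -2.206 -2.045 -0.489
v 3.33 3.948 0.917
v 3.962 4.254 1.298
v 4.038 2.926 0.562
v 4.67 3.232 0.943
v 4.043 2.965 1.36
v 3.605 3.596 1.579
v 4.395 3.584 0.281
v 3.957 4.215 0.5
v 4.62 4.028 0.905
v 4.403 3.646 1.572
v 3.597 3.534 0.288
v 3.38 3.152 0.955
v -2.244 0.281 -3.092
v -1.982 0.805 -1.999
v -3.032 1.704 -3.585
v -2.771 2.228 -2.492
v -0.729 0.892 -3.748
v -0.468 1.416 -2.655
v -1.518 2.315 -4.241
v -1.256 2.839 -3.148
f 2 4 1
f 5 2 1
f 1 4 3
f 3 5 1
f 2 8 4
f 6 2 5
f 6 8 2
f 4 8 3
f 7 5 3
f 3 8 7
f 7 6 5
f 8 6 7
f 10 9 12
f 10 12 11
f 12 9 13
f 12 13 11
f 13 9 14
f 13 14 11
f 14 9 15
f 14 15 11
f 15 9 16
f 15 16 11
f 16 9 17
f 16 17 11
f 17 9 18
f 17 18 11
f 18 9 19
f 18 19 11
f 19 9 20
f 19 20 11
f 20 9 10
f 20 10 11
f 21 32 26
f 21 26 22
f 21 22 28
f 21 28 31
f 21 31 32
f 22 26 30
f 26 32 25
f 32 31 23
f 31 28 27
f 28 22 29
f 24 30 25
f 24 25 23
f 24 23 27
f 24 27 29
f 24 29 30
f 25 30 26
f 23 25 32
f 27 23 31
f 29 27 28
f 30 29 22
f 34 36 33
f 37 34 33
f 33 36 35
f 35 37 33
f 34 40 36
f 38 34 37
f 38 40 34
f 36 40 35
f 39 37 35
f 35 40 39
f 39 38 37
f 40 38 39



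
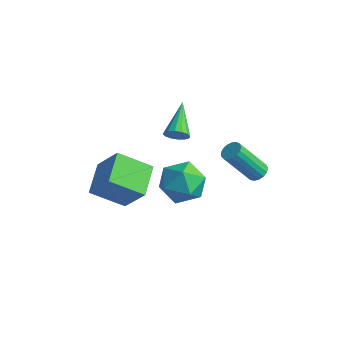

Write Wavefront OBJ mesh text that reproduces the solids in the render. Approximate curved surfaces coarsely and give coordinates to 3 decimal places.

v -3.059 -4.081 -0.9
v -2.003 -4.012 0.468
v -3.78 -2.776 -0.408
v -2.723 -2.707 0.96
v -1.957 -3.133 -1.8
v -0.9 -3.064 -0.432
v -2.677 -1.828 -1.308
v -1.621 -1.759 0.06
v 0.559 2.375 -1.885
v 1.013 2.404 -1.655
v 0.255 1.514 -0.045
v -0.199 1.485 -0.275
v 0.903 2.613 -1.592
v 0.144 1.722 0.018
v 0.713 2.766 -1.596
v -0.045 1.876 0.014
v 0.488 2.831 -1.666
v -0.27 1.94 -0.057
v 0.28 2.791 -1.787
v -0.479 1.9 -0.177
v 0.135 2.655 -1.93
v -0.623 1.765 -0.32
v 0.088 2.456 -2.062
v -0.67 1.565 -0.452
v 0.148 2.238 -2.154
v -0.61 1.347 -0.544
v 0.303 2.052 -2.185
v -0.455 1.161 -0.575
v 0.516 1.939 -2.146
v -0.242 1.049 -0.536
v 0.74 1.927 -2.048
v -0.019 1.036 -0.438
v 0.921 2.017 -1.912
v 0.163 1.127 -0.303
v 1.02 2.19 -1.771
v 0.262 1.299 -0.161
v -2.548 0.747 -0.137
v -2.201 0.68 0.324
v -3.392 2.113 0.697
v -2.058 0.876 0.147
v -2.047 1.038 -0.106
v -2.169 1.121 -0.367
v -2.393 1.104 -0.566
v -2.658 0.992 -0.651
v -2.894 0.813 -0.597
v -3.037 0.617 -0.42
v -3.048 0.456 -0.167
v -2.926 0.372 0.094
v -2.702 0.389 0.293
v -2.437 0.502 0.377
v -1.716 -0.334 -1.271
v -1.067 -0.16 -0.382
v -0.573 -1.6 -1.858
v 0.076 -1.426 -0.969
v -0.926 -1.898 -0.843
v -1.632 -1.116 -0.48
v -0.008 -0.644 -1.76
v -0.714 0.138 -1.397
v -0.011 -0.352 -0.684
v -0.578 -1.126 -0.118
v -1.062 -0.634 -2.122
v -1.629 -1.408 -1.556
f 2 4 1
f 5 2 1
f 1 4 3
f 3 5 1
f 2 8 4
f 6 2 5
f 6 8 2
f 4 8 3
f 7 5 3
f 3 8 7
f 7 6 5
f 8 6 7
f 10 9 13
f 10 13 11
f 11 13 14
f 11 14 12
f 13 9 15
f 13 15 14
f 14 15 16
f 14 16 12
f 15 9 17
f 15 17 16
f 16 17 18
f 16 18 12
f 17 9 19
f 17 19 18
f 18 19 20
f 18 20 12
f 19 9 21
f 19 21 20
f 20 21 22
f 20 22 12
f 21 9 23
f 21 23 22
f 22 23 24
f 22 24 12
f 23 9 25
f 23 25 24
f 24 25 26
f 24 26 12
f 25 9 27
f 25 27 26
f 26 27 28
f 26 28 12
f 27 9 29
f 27 29 28
f 28 29 30
f 28 30 12
f 29 9 31
f 29 31 30
f 30 31 32
f 30 32 12
f 31 9 33
f 31 33 32
f 32 33 34
f 32 34 12
f 33 9 35
f 33 35 34
f 34 35 36
f 34 36 12
f 35 9 10
f 35 10 36
f 36 10 11
f 36 11 12
f 38 37 40
f 38 40 39
f 40 37 41
f 40 41 39
f 41 37 42
f 41 42 39
f 42 37 43
f 42 43 39
f 43 37 44
f 43 44 39
f 44 37 45
f 44 45 39
f 45 37 46
f 45 46 39
f 46 37 47
f 46 47 39
f 47 37 48
f 47 48 39
f 48 37 49
f 48 49 39
f 49 37 50
f 49 50 39
f 50 37 38
f 50 38 39
f 51 62 56
f 51 56 52
f 51 52 58
f 51 58 61
f 51 61 62
f 52 56 60
f 56 62 55
f 62 61 53
f 61 58 57
f 58 52 59
f 54 60 55
f 54 55 53
f 54 53 57
f 54 57 59
f 54 59 60
f 55 60 56
f 53 55 62
f 57 53 61
f 59 57 58
f 60 59 52



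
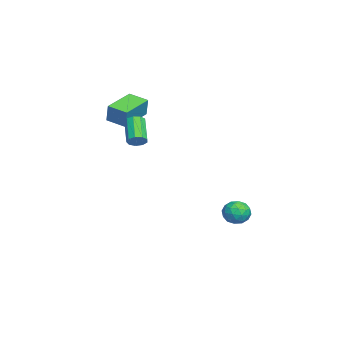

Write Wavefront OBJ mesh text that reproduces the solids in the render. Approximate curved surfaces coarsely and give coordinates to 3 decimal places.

v -0.44 4.331 -3.844
v 0.104 3.703 -3.658
v -1.444 3.657 -3.182
v -0.9 3.029 -2.996
v -0.81 3.793 -2.63
v -0.189 4.209 -3.039
v -1.151 3.151 -3.801
v -0.53 3.567 -4.21
v -0.335 2.973 -3.632
v -0.124 3.37 -2.908
v -1.216 3.99 -3.932
v -1.005 4.387 -3.208
v -0.08 4.076 -3.809
v -1.26 3.284 -3.031
v -1.207 3.733 -2.816
v -0.887 3.363 -2.707
v -0.252 4.374 -3.445
v 0.067 4.004 -3.336
v -0.47 4.057 -2.732
v -1.407 3.356 -3.504
v -1.088 2.986 -3.395
v -0.453 3.997 -4.133
v -0.133 3.627 -4.024
v -0.87 3.303 -4.108
v -0.018 3.278 -3.684
v -0.608 2.882 -3.295
v -0.756 2.954 -3.768
v -0.391 3.199 -4.009
v 0.106 3.511 -3.259
v -0.484 3.115 -2.87
v -0.432 3.564 -2.655
v -0.067 3.809 -2.895
v -0.152 3.082 -3.243
v -0.856 4.245 -3.97
v -1.446 3.849 -3.581
v -1.273 3.551 -3.945
v -0.908 3.796 -4.185
v -0.732 4.478 -3.545
v -1.322 4.082 -3.156
v -0.949 4.161 -2.831
v -0.584 4.406 -3.072
v -1.188 4.278 -3.597
v -3.525 -2.518 3.291
v -3.172 -2.386 4.441
v -2.989 -1.438 3.003
v -2.636 -1.306 4.152
v -1.784 -3.494 2.868
v -1.431 -3.362 4.017
v -1.248 -2.414 2.579
v -0.895 -2.282 3.729
v 3.948 -1.19 3.269
v 4.234 -1.586 3.521
v 2.977 -1.827 4.564
v 2.692 -1.43 4.311
v 4.304 -1.254 3.683
v 3.048 -1.495 4.725
v 4.208 -0.892 3.651
v 2.952 -1.132 4.693
v 3.991 -0.669 3.44
v 2.734 -0.909 4.482
v 3.753 -0.69 3.149
v 2.497 -0.93 4.191
v 3.607 -0.944 2.914
v 2.351 -1.185 3.956
v 3.621 -1.314 2.845
v 2.364 -1.555 3.887
v 3.787 -1.625 2.974
v 2.531 -1.866 4.016
v 4.03 -1.733 3.242
v 2.773 -1.974 4.284
f 1 38 17
f 38 12 41
f 17 41 6
f 38 41 17
f 1 17 13
f 17 6 18
f 13 18 2
f 17 18 13
f 1 13 22
f 13 2 23
f 22 23 8
f 13 23 22
f 1 22 34
f 22 8 37
f 34 37 11
f 22 37 34
f 1 34 38
f 34 11 42
f 38 42 12
f 34 42 38
f 2 18 29
f 18 6 32
f 29 32 10
f 18 32 29
f 6 41 19
f 41 12 40
f 19 40 5
f 41 40 19
f 12 42 39
f 42 11 35
f 39 35 3
f 42 35 39
f 11 37 36
f 37 8 24
f 36 24 7
f 37 24 36
f 8 23 28
f 23 2 25
f 28 25 9
f 23 25 28
f 4 30 16
f 30 10 31
f 16 31 5
f 30 31 16
f 4 16 14
f 16 5 15
f 14 15 3
f 16 15 14
f 4 14 21
f 14 3 20
f 21 20 7
f 14 20 21
f 4 21 26
f 21 7 27
f 26 27 9
f 21 27 26
f 4 26 30
f 26 9 33
f 30 33 10
f 26 33 30
f 5 31 19
f 31 10 32
f 19 32 6
f 31 32 19
f 3 15 39
f 15 5 40
f 39 40 12
f 15 40 39
f 7 20 36
f 20 3 35
f 36 35 11
f 20 35 36
f 9 27 28
f 27 7 24
f 28 24 8
f 27 24 28
f 10 33 29
f 33 9 25
f 29 25 2
f 33 25 29
f 44 46 43
f 47 44 43
f 43 46 45
f 45 47 43
f 44 50 46
f 48 44 47
f 48 50 44
f 46 50 45
f 49 47 45
f 45 50 49
f 49 48 47
f 50 48 49
f 52 51 55
f 52 55 53
f 53 55 56
f 53 56 54
f 55 51 57
f 55 57 56
f 56 57 58
f 56 58 54
f 57 51 59
f 57 59 58
f 58 59 60
f 58 60 54
f 59 51 61
f 59 61 60
f 60 61 62
f 60 62 54
f 61 51 63
f 61 63 62
f 62 63 64
f 62 64 54
f 63 51 65
f 63 65 64
f 64 65 66
f 64 66 54
f 65 51 67
f 65 67 66
f 66 67 68
f 66 68 54
f 67 51 69
f 67 69 68
f 68 69 70
f 68 70 54
f 69 51 52
f 69 52 70
f 70 52 53
f 70 53 54



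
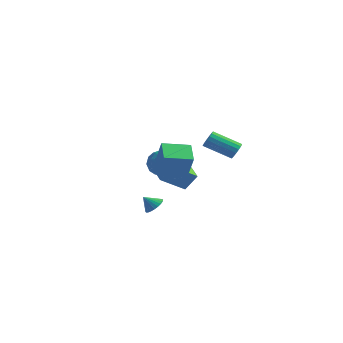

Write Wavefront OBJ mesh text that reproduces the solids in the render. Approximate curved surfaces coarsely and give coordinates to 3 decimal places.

v -0.94 -0.032 0.636
v -0.522 0.364 1.627
v 0.702 -0.804 0.253
v 1.12 -0.408 1.244
v 0.33 -1.238 1.246
v -0.685 -0.761 1.483
v 0.865 0.321 0.397
v -0.15 0.798 0.634
v 0.594 0.583 1.479
v 0.263 -0.381 2.004
v -0.083 -0.059 -0.124
v -0.414 -1.023 0.401
v -0.875 0.234 1.165
v 1.055 -0.674 0.715
v 0.591 -1.162 0.716
v 0.836 -0.929 1.299
v -0.971 -0.427 1.081
v -0.725 -0.194 1.663
v -0.224 -1.136 1.439
v 0.905 -0.246 0.217
v 1.151 -0.013 0.799
v -0.656 0.489 0.581
v -0.411 0.722 1.164
v 0.404 0.696 0.441
v 0.026 0.595 1.661
v 0.991 0.141 1.435
v 0.841 0.57 0.937
v 0.245 0.85 1.077
v -0.168 0.029 1.969
v 0.797 -0.425 1.744
v 0.333 -0.913 1.746
v -0.264 -0.632 1.885
v 0.488 0.157 1.882
v -0.617 -0.015 0.136
v 0.348 -0.469 -0.089
v 0.444 0.192 -0.005
v -0.153 0.473 0.134
v -0.811 -0.581 0.445
v 0.154 -1.035 0.219
v -0.065 -1.29 0.803
v -0.661 -1.01 0.943
v -0.308 -0.597 -0.002
v 0.391 -1.648 -2.232
v 0.85 -2.228 -2.2
v -0.171 -2.052 -1.468
v 0.975 -2.047 -2.013
v 1.01 -1.805 -1.859
v 0.952 -1.54 -1.761
v 0.808 -1.291 -1.736
v 0.601 -1.096 -1.786
v 0.361 -0.986 -1.904
v 0.127 -0.976 -2.071
v -0.068 -1.069 -2.263
v -0.193 -1.25 -2.451
v -0.229 -1.491 -2.605
v -0.17 -1.757 -2.702
v -0.026 -2.006 -2.727
v 0.181 -2.201 -2.678
v 0.421 -2.311 -2.56
v 0.655 -2.321 -2.392
v -1.068 3.829 -2.934
v -2.024 2.364 -1.827
v -2.212 4.778 -2.666
v -3.168 3.313 -1.559
v -0.412 4.287 -1.761
v -1.368 2.822 -0.654
v -1.556 5.236 -1.493
v -2.512 3.771 -0.386
v 4.492 1.394 2.413
v 4.87 1.261 2.937
v 3.247 0.473 3.911
v 2.868 0.606 3.387
v 4.763 1.552 2.994
v 3.14 0.765 3.967
v 4.593 1.807 2.917
v 2.97 1.02 3.891
v 4.4 1.968 2.725
v 2.777 1.181 3.699
v 4.228 1.997 2.462
v 2.605 1.21 3.435
v 4.117 1.888 2.187
v 2.493 1.1 3.161
v 4.091 1.665 1.965
v 2.468 0.878 2.938
v 4.157 1.381 1.845
v 2.534 0.593 2.818
v 4.3 1.099 1.855
v 2.676 0.312 2.828
v 4.486 0.885 1.993
v 2.863 0.098 2.966
v 4.674 0.787 2.227
v 3.051 -0 3.201
v 4.82 0.829 2.504
v 3.197 0.041 3.478
v 4.891 0.999 2.761
v 3.268 0.212 3.734
v 2.998 -4.876 2.129
v 3.677 -5.238 3.712
v 2.049 -3.782 2.786
v 2.728 -4.144 4.369
v 4.272 -3.616 1.871
v 4.951 -3.978 3.454
v 3.323 -2.522 2.528
v 4.002 -2.884 4.111
f 1 38 17
f 38 12 41
f 17 41 6
f 38 41 17
f 1 17 13
f 17 6 18
f 13 18 2
f 17 18 13
f 1 13 22
f 13 2 23
f 22 23 8
f 13 23 22
f 1 22 34
f 22 8 37
f 34 37 11
f 22 37 34
f 1 34 38
f 34 11 42
f 38 42 12
f 34 42 38
f 2 18 29
f 18 6 32
f 29 32 10
f 18 32 29
f 6 41 19
f 41 12 40
f 19 40 5
f 41 40 19
f 12 42 39
f 42 11 35
f 39 35 3
f 42 35 39
f 11 37 36
f 37 8 24
f 36 24 7
f 37 24 36
f 8 23 28
f 23 2 25
f 28 25 9
f 23 25 28
f 4 30 16
f 30 10 31
f 16 31 5
f 30 31 16
f 4 16 14
f 16 5 15
f 14 15 3
f 16 15 14
f 4 14 21
f 14 3 20
f 21 20 7
f 14 20 21
f 4 21 26
f 21 7 27
f 26 27 9
f 21 27 26
f 4 26 30
f 26 9 33
f 30 33 10
f 26 33 30
f 5 31 19
f 31 10 32
f 19 32 6
f 31 32 19
f 3 15 39
f 15 5 40
f 39 40 12
f 15 40 39
f 7 20 36
f 20 3 35
f 36 35 11
f 20 35 36
f 9 27 28
f 27 7 24
f 28 24 8
f 27 24 28
f 10 33 29
f 33 9 25
f 29 25 2
f 33 25 29
f 44 43 46
f 44 46 45
f 46 43 47
f 46 47 45
f 47 43 48
f 47 48 45
f 48 43 49
f 48 49 45
f 49 43 50
f 49 50 45
f 50 43 51
f 50 51 45
f 51 43 52
f 51 52 45
f 52 43 53
f 52 53 45
f 53 43 54
f 53 54 45
f 54 43 55
f 54 55 45
f 55 43 56
f 55 56 45
f 56 43 57
f 56 57 45
f 57 43 58
f 57 58 45
f 58 43 59
f 58 59 45
f 59 43 60
f 59 60 45
f 60 43 44
f 60 44 45
f 62 64 61
f 65 62 61
f 61 64 63
f 63 65 61
f 62 68 64
f 66 62 65
f 66 68 62
f 64 68 63
f 67 65 63
f 63 68 67
f 67 66 65
f 68 66 67
f 70 69 73
f 70 73 71
f 71 73 74
f 71 74 72
f 73 69 75
f 73 75 74
f 74 75 76
f 74 76 72
f 75 69 77
f 75 77 76
f 76 77 78
f 76 78 72
f 77 69 79
f 77 79 78
f 78 79 80
f 78 80 72
f 79 69 81
f 79 81 80
f 80 81 82
f 80 82 72
f 81 69 83
f 81 83 82
f 82 83 84
f 82 84 72
f 83 69 85
f 83 85 84
f 84 85 86
f 84 86 72
f 85 69 87
f 85 87 86
f 86 87 88
f 86 88 72
f 87 69 89
f 87 89 88
f 88 89 90
f 88 90 72
f 89 69 91
f 89 91 90
f 90 91 92
f 90 92 72
f 91 69 93
f 91 93 92
f 92 93 94
f 92 94 72
f 93 69 95
f 93 95 94
f 94 95 96
f 94 96 72
f 95 69 70
f 95 70 96
f 96 70 71
f 96 71 72
f 98 100 97
f 101 98 97
f 97 100 99
f 99 101 97
f 98 104 100
f 102 98 101
f 102 104 98
f 100 104 99
f 103 101 99
f 99 104 103
f 103 102 101
f 104 102 103



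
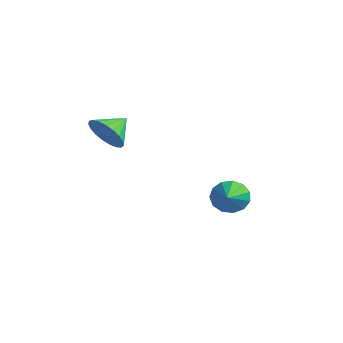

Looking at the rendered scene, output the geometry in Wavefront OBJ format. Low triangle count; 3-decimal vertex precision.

v -2.705 2.311 -1.684
v -2.186 2.557 -2.197
v -1.375 1.109 -0.916
v -2.149 2.817 -1.853
v -2.289 2.917 -1.454
v -2.561 2.825 -1.129
v -2.878 2.569 -0.98
v -3.14 2.232 -1.054
v -3.264 1.92 -1.329
v -3.211 1.732 -1.716
v -2.996 1.728 -2.093
v -2.689 1.909 -2.34
v -2.387 2.218 -2.379
v -3.445 -2.732 2.559
v -2.995 -3.037 3.2
v -3.535 -1.768 3.081
v -2.747 -2.902 2.994
v -2.619 -2.738 2.713
v -2.635 -2.573 2.405
v -2.79 -2.436 2.124
v -3.059 -2.35 1.919
v -3.394 -2.329 1.824
v -3.739 -2.379 1.856
v -4.032 -2.489 2.01
v -4.224 -2.642 2.258
v -4.282 -2.81 2.559
v -4.194 -2.965 2.86
v -3.977 -3.079 3.109
v -3.668 -3.133 3.262
v -3.321 -3.119 3.295
f 2 1 4
f 2 4 3
f 4 1 5
f 4 5 3
f 5 1 6
f 5 6 3
f 6 1 7
f 6 7 3
f 7 1 8
f 7 8 3
f 8 1 9
f 8 9 3
f 9 1 10
f 9 10 3
f 10 1 11
f 10 11 3
f 11 1 12
f 11 12 3
f 12 1 13
f 12 13 3
f 13 1 2
f 13 2 3
f 15 14 17
f 15 17 16
f 17 14 18
f 17 18 16
f 18 14 19
f 18 19 16
f 19 14 20
f 19 20 16
f 20 14 21
f 20 21 16
f 21 14 22
f 21 22 16
f 22 14 23
f 22 23 16
f 23 14 24
f 23 24 16
f 24 14 25
f 24 25 16
f 25 14 26
f 25 26 16
f 26 14 27
f 26 27 16
f 27 14 28
f 27 28 16
f 28 14 29
f 28 29 16
f 29 14 30
f 29 30 16
f 30 14 15
f 30 15 16



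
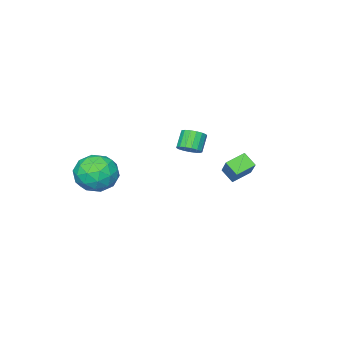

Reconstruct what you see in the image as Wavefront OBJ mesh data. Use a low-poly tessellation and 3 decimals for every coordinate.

v -3.496 -1.929 -1.163
v -3.194 -1.448 -0.772
v -3.862 -1.749 0.115
v -4.164 -2.231 -0.277
v -3.449 -1.289 -0.91
v -4.116 -1.591 -0.023
v -3.714 -1.277 -1.106
v -4.382 -1.579 -0.219
v -3.93 -1.414 -1.315
v -4.598 -1.716 -0.428
v -4.046 -1.67 -1.489
v -4.714 -1.971 -0.603
v -4.036 -1.984 -1.589
v -4.704 -2.286 -0.702
v -3.903 -2.286 -1.591
v -4.571 -2.588 -0.705
v -3.676 -2.507 -1.495
v -4.344 -2.808 -0.609
v -3.408 -2.595 -1.323
v -4.076 -2.896 -0.437
v -3.161 -2.53 -1.115
v -3.828 -2.832 -0.228
v -2.99 -2.328 -0.917
v -3.657 -2.63 -0.031
v -2.935 -2.035 -0.776
v -3.602 -2.336 0.11
v -3.008 -1.717 -0.724
v -3.676 -2.018 0.163
v -2.099 1.713 -0.834
v -3.102 2.018 -0.411
v -2.134 2.417 -1.425
v -3.137 2.722 -1.003
v -1.263 2.778 0.383
v -2.266 3.083 0.805
v -1.298 3.482 -0.209
v -2.301 3.787 0.214
v 2.07 -1.418 -1.113
v 2.969 -1.671 -0.295
v 1.931 -3.369 -1.565
v 2.83 -3.622 -0.747
v 1.718 -3.241 -0.349
v 1.804 -2.035 -0.07
v 3.096 -3.005 -1.79
v 3.182 -1.799 -1.511
v 3.603 -2.652 -0.714
v 2.751 -2.798 0.177
v 2.149 -2.242 -2.037
v 1.297 -2.388 -1.146
v 2.532 -1.373 -0.664
v 2.368 -3.667 -1.196
v 1.715 -3.443 -0.962
v 2.243 -3.592 -0.481
v 1.847 -1.587 -0.532
v 2.375 -1.736 -0.051
v 1.64 -2.659 -0.083
v 2.525 -3.304 -1.809
v 3.053 -3.453 -1.328
v 2.657 -1.448 -1.379
v 3.185 -1.597 -0.898
v 3.26 -2.381 -1.777
v 3.432 -2.099 -0.43
v 3.351 -3.246 -0.696
v 3.507 -2.883 -1.309
v 3.558 -2.174 -1.145
v 2.932 -2.185 0.093
v 2.85 -3.331 -0.172
v 2.197 -3.107 0.062
v 2.248 -2.398 0.226
v 3.305 -2.761 -0.153
v 2.05 -1.709 -1.688
v 1.968 -2.855 -1.953
v 2.652 -2.642 -2.086
v 2.703 -1.933 -1.922
v 1.549 -1.794 -1.164
v 1.468 -2.941 -1.43
v 1.342 -2.866 -0.715
v 1.393 -2.157 -0.551
v 1.595 -2.279 -1.707
f 2 1 5
f 2 5 3
f 3 5 6
f 3 6 4
f 5 1 7
f 5 7 6
f 6 7 8
f 6 8 4
f 7 1 9
f 7 9 8
f 8 9 10
f 8 10 4
f 9 1 11
f 9 11 10
f 10 11 12
f 10 12 4
f 11 1 13
f 11 13 12
f 12 13 14
f 12 14 4
f 13 1 15
f 13 15 14
f 14 15 16
f 14 16 4
f 15 1 17
f 15 17 16
f 16 17 18
f 16 18 4
f 17 1 19
f 17 19 18
f 18 19 20
f 18 20 4
f 19 1 21
f 19 21 20
f 20 21 22
f 20 22 4
f 21 1 23
f 21 23 22
f 22 23 24
f 22 24 4
f 23 1 25
f 23 25 24
f 24 25 26
f 24 26 4
f 25 1 27
f 25 27 26
f 26 27 28
f 26 28 4
f 27 1 2
f 27 2 28
f 28 2 3
f 28 3 4
f 30 32 29
f 33 30 29
f 29 32 31
f 31 33 29
f 30 36 32
f 34 30 33
f 34 36 30
f 32 36 31
f 35 33 31
f 31 36 35
f 35 34 33
f 36 34 35
f 37 74 53
f 74 48 77
f 53 77 42
f 74 77 53
f 37 53 49
f 53 42 54
f 49 54 38
f 53 54 49
f 37 49 58
f 49 38 59
f 58 59 44
f 49 59 58
f 37 58 70
f 58 44 73
f 70 73 47
f 58 73 70
f 37 70 74
f 70 47 78
f 74 78 48
f 70 78 74
f 38 54 65
f 54 42 68
f 65 68 46
f 54 68 65
f 42 77 55
f 77 48 76
f 55 76 41
f 77 76 55
f 48 78 75
f 78 47 71
f 75 71 39
f 78 71 75
f 47 73 72
f 73 44 60
f 72 60 43
f 73 60 72
f 44 59 64
f 59 38 61
f 64 61 45
f 59 61 64
f 40 66 52
f 66 46 67
f 52 67 41
f 66 67 52
f 40 52 50
f 52 41 51
f 50 51 39
f 52 51 50
f 40 50 57
f 50 39 56
f 57 56 43
f 50 56 57
f 40 57 62
f 57 43 63
f 62 63 45
f 57 63 62
f 40 62 66
f 62 45 69
f 66 69 46
f 62 69 66
f 41 67 55
f 67 46 68
f 55 68 42
f 67 68 55
f 39 51 75
f 51 41 76
f 75 76 48
f 51 76 75
f 43 56 72
f 56 39 71
f 72 71 47
f 56 71 72
f 45 63 64
f 63 43 60
f 64 60 44
f 63 60 64
f 46 69 65
f 69 45 61
f 65 61 38
f 69 61 65



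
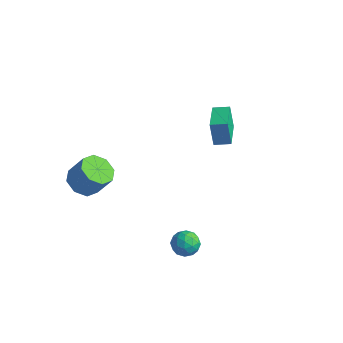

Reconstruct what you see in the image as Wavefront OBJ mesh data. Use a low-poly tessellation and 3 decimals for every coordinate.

v 3.198 -3.29 -2.915
v 3.43 -3.62 -2.324
v 2.27 -3.98 -2.936
v 2.502 -4.31 -2.345
v 2.273 -3.633 -2.311
v 2.847 -3.206 -2.298
v 2.853 -4.394 -2.962
v 3.427 -3.967 -2.949
v 3.216 -4.301 -2.353
v 2.858 -3.831 -1.951
v 2.842 -3.769 -3.309
v 2.484 -3.299 -2.907
v 3.396 -3.394 -2.618
v 2.304 -4.206 -2.642
v 2.17 -3.808 -2.622
v 2.306 -4.001 -2.275
v 3.053 -3.152 -2.603
v 3.189 -3.345 -2.255
v 2.509 -3.353 -2.247
v 2.511 -4.255 -3.005
v 2.647 -4.448 -2.657
v 3.394 -3.599 -2.985
v 3.53 -3.792 -2.638
v 3.191 -4.247 -3.013
v 3.406 -3.989 -2.287
v 2.861 -4.394 -2.3
v 3.067 -4.444 -2.662
v 3.404 -4.193 -2.655
v 3.196 -3.712 -2.051
v 2.65 -4.118 -2.063
v 2.516 -3.72 -2.043
v 2.853 -3.47 -2.036
v 3.07 -4.113 -2.068
v 3.05 -3.482 -3.197
v 2.504 -3.888 -3.209
v 2.847 -4.13 -3.224
v 3.184 -3.88 -3.217
v 2.839 -3.206 -2.96
v 2.294 -3.611 -2.973
v 2.296 -3.407 -2.605
v 2.633 -3.156 -2.598
v 2.63 -3.487 -3.192
v -0.661 2.49 -0.922
v -0.947 2.534 0.376
v -0.006 2.984 -0.795
v -0.292 3.027 0.503
v 0.312 1.133 -0.663
v 0.026 1.176 0.635
v 0.967 1.626 -0.536
v 0.681 1.67 0.762
v -3.363 -3.834 -2.158
v -2.629 -3.647 -2.644
v -1.943 -3.338 -1.487
v -2.677 -3.526 -1.002
v -3.032 -3.096 -2.552
v -2.346 -2.787 -1.395
v -3.629 -2.978 -2.229
v -2.943 -2.669 -1.073
v -4.07 -3.361 -1.865
v -3.384 -3.052 -0.709
v -4.097 -4.022 -1.673
v -3.411 -3.713 -0.516
v -3.694 -4.573 -1.765
v -3.008 -4.264 -0.608
v -3.097 -4.691 -2.087
v -2.411 -4.382 -0.931
v -2.656 -4.308 -2.451
v -1.97 -3.999 -1.295
f 1 38 17
f 38 12 41
f 17 41 6
f 38 41 17
f 1 17 13
f 17 6 18
f 13 18 2
f 17 18 13
f 1 13 22
f 13 2 23
f 22 23 8
f 13 23 22
f 1 22 34
f 22 8 37
f 34 37 11
f 22 37 34
f 1 34 38
f 34 11 42
f 38 42 12
f 34 42 38
f 2 18 29
f 18 6 32
f 29 32 10
f 18 32 29
f 6 41 19
f 41 12 40
f 19 40 5
f 41 40 19
f 12 42 39
f 42 11 35
f 39 35 3
f 42 35 39
f 11 37 36
f 37 8 24
f 36 24 7
f 37 24 36
f 8 23 28
f 23 2 25
f 28 25 9
f 23 25 28
f 4 30 16
f 30 10 31
f 16 31 5
f 30 31 16
f 4 16 14
f 16 5 15
f 14 15 3
f 16 15 14
f 4 14 21
f 14 3 20
f 21 20 7
f 14 20 21
f 4 21 26
f 21 7 27
f 26 27 9
f 21 27 26
f 4 26 30
f 26 9 33
f 30 33 10
f 26 33 30
f 5 31 19
f 31 10 32
f 19 32 6
f 31 32 19
f 3 15 39
f 15 5 40
f 39 40 12
f 15 40 39
f 7 20 36
f 20 3 35
f 36 35 11
f 20 35 36
f 9 27 28
f 27 7 24
f 28 24 8
f 27 24 28
f 10 33 29
f 33 9 25
f 29 25 2
f 33 25 29
f 44 46 43
f 47 44 43
f 43 46 45
f 45 47 43
f 44 50 46
f 48 44 47
f 48 50 44
f 46 50 45
f 49 47 45
f 45 50 49
f 49 48 47
f 50 48 49
f 52 51 55
f 52 55 53
f 53 55 56
f 53 56 54
f 55 51 57
f 55 57 56
f 56 57 58
f 56 58 54
f 57 51 59
f 57 59 58
f 58 59 60
f 58 60 54
f 59 51 61
f 59 61 60
f 60 61 62
f 60 62 54
f 61 51 63
f 61 63 62
f 62 63 64
f 62 64 54
f 63 51 65
f 63 65 64
f 64 65 66
f 64 66 54
f 65 51 67
f 65 67 66
f 66 67 68
f 66 68 54
f 67 51 52
f 67 52 68
f 68 52 53
f 68 53 54



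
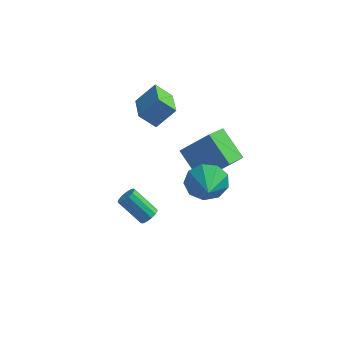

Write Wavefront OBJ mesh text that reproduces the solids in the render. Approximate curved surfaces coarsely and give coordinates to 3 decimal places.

v 2.324 1.527 -0.701
v 1.102 2.548 0.335
v 2.792 2.588 -1.194
v 1.57 3.609 -0.158
v 3.75 1.631 0.878
v 2.528 2.652 1.914
v 4.218 2.692 0.385
v 2.996 3.713 1.421
v -0.837 2.222 3.06
v 0.02 2.778 4.032
v -1.36 3.687 2.683
v -0.502 4.243 3.655
v 0.002 2.317 2.265
v 0.86 2.873 3.237
v -0.52 3.782 1.888
v 0.337 4.338 2.86
v 0.965 -3.086 1.138
v 1.316 -2.899 1.473
v 0.167 -2.607 2.517
v -0.185 -2.794 2.182
v 1.227 -2.671 1.311
v 0.078 -2.38 2.355
v 1.054 -2.575 1.094
v -0.095 -2.284 2.138
v 0.854 -2.642 0.891
v -0.296 -2.35 1.936
v 0.688 -2.849 0.767
v -0.462 -2.557 1.811
v 0.61 -3.131 0.76
v -0.539 -2.84 1.804
v 0.645 -3.399 0.873
v -0.504 -3.108 1.918
v 0.781 -3.568 1.071
v -0.368 -3.276 2.115
v 0.976 -3.583 1.289
v -0.174 -3.292 2.333
v 1.167 -3.441 1.46
v 0.018 -3.149 2.504
v 1.294 -3.186 1.528
v 0.144 -2.894 2.572
v 2.84 0.717 0.16
v 3.492 0.488 -0.696
v 3.2 -0.577 0.78
v 3.882 0.852 -0.165
v 3.784 1.152 0.518
v 3.244 1.249 1.033
v 2.515 1.097 1.139
v 1.938 0.767 0.787
v 1.782 0.414 0.141
v 2.122 0.202 -0.496
v 2.797 0.232 -0.827
f 2 4 1
f 5 2 1
f 1 4 3
f 3 5 1
f 2 8 4
f 6 2 5
f 6 8 2
f 4 8 3
f 7 5 3
f 3 8 7
f 7 6 5
f 8 6 7
f 10 12 9
f 13 10 9
f 9 12 11
f 11 13 9
f 10 16 12
f 14 10 13
f 14 16 10
f 12 16 11
f 15 13 11
f 11 16 15
f 15 14 13
f 16 14 15
f 18 17 21
f 18 21 19
f 19 21 22
f 19 22 20
f 21 17 23
f 21 23 22
f 22 23 24
f 22 24 20
f 23 17 25
f 23 25 24
f 24 25 26
f 24 26 20
f 25 17 27
f 25 27 26
f 26 27 28
f 26 28 20
f 27 17 29
f 27 29 28
f 28 29 30
f 28 30 20
f 29 17 31
f 29 31 30
f 30 31 32
f 30 32 20
f 31 17 33
f 31 33 32
f 32 33 34
f 32 34 20
f 33 17 35
f 33 35 34
f 34 35 36
f 34 36 20
f 35 17 37
f 35 37 36
f 36 37 38
f 36 38 20
f 37 17 39
f 37 39 38
f 38 39 40
f 38 40 20
f 39 17 18
f 39 18 40
f 40 18 19
f 40 19 20
f 42 41 44
f 42 44 43
f 44 41 45
f 44 45 43
f 45 41 46
f 45 46 43
f 46 41 47
f 46 47 43
f 47 41 48
f 47 48 43
f 48 41 49
f 48 49 43
f 49 41 50
f 49 50 43
f 50 41 51
f 50 51 43
f 51 41 42
f 51 42 43



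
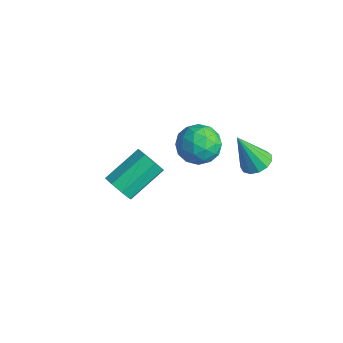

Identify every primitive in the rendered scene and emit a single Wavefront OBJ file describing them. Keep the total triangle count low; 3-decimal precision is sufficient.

v -1.438 -3.447 -0.364
v -0.658 -3.358 -0.451
v -0.742 -1.644 0.536
v -1.522 -1.733 0.624
v -0.971 -3.112 -0.906
v -1.055 -1.398 0.082
v -1.558 -3.062 -1.043
v -1.642 -1.348 -0.055
v -2.075 -3.237 -0.782
v -2.158 -1.523 0.206
v -2.218 -3.536 -0.276
v -2.302 -1.822 0.711
v -1.905 -3.782 0.178
v -1.989 -2.068 1.166
v -1.318 -3.832 0.315
v -1.402 -2.118 1.303
v -0.802 -3.657 0.054
v -0.885 -1.943 1.042
v 0.478 2.318 -0.222
v 1.189 2.375 0.011
v -0.038 1.642 1.522
v 1.005 2.745 0.1
v 0.654 2.979 0.087
v 0.247 3.004 -0.024
v -0.087 2.811 -0.198
v -0.241 2.462 -0.379
v -0.167 2.067 -0.51
v 0.112 1.752 -0.55
v 0.507 1.617 -0.485
v 0.893 1.705 -0.337
v 1.147 1.987 -0.152
v -3.523 3.333 -3.042
v -3.071 2.718 -2.215
v -4.749 2.022 -3.345
v -4.297 1.407 -2.518
v -4.853 2.355 -2.276
v -4.096 3.165 -2.088
v -3.724 1.575 -3.472
v -2.967 2.385 -3.284
v -3.195 1.632 -2.48
v -3.893 2.114 -1.741
v -3.927 2.626 -3.819
v -4.625 3.108 -3.08
v -3.189 3.141 -2.602
v -4.631 1.599 -2.958
v -4.958 2.156 -2.816
v -4.692 1.795 -2.329
v -3.792 3.403 -2.528
v -3.526 3.042 -2.041
v -4.574 2.828 -2.077
v -4.294 1.698 -3.519
v -4.028 1.337 -3.032
v -3.128 2.945 -3.231
v -2.862 2.584 -2.744
v -3.246 1.912 -3.483
v -2.997 2.141 -2.272
v -3.717 1.371 -2.45
v -3.381 1.469 -3.01
v -2.935 1.945 -2.9
v -3.407 2.424 -1.837
v -4.127 1.654 -2.015
v -4.455 2.211 -1.873
v -4.009 2.687 -1.763
v -3.48 1.786 -1.993
v -3.693 3.086 -3.545
v -4.413 2.316 -3.723
v -3.811 2.053 -3.797
v -3.365 2.529 -3.687
v -4.103 3.369 -3.11
v -4.823 2.599 -3.288
v -4.885 2.795 -2.66
v -4.439 3.271 -2.55
v -4.34 2.954 -3.567
f 2 1 5
f 2 5 3
f 3 5 6
f 3 6 4
f 5 1 7
f 5 7 6
f 6 7 8
f 6 8 4
f 7 1 9
f 7 9 8
f 8 9 10
f 8 10 4
f 9 1 11
f 9 11 10
f 10 11 12
f 10 12 4
f 11 1 13
f 11 13 12
f 12 13 14
f 12 14 4
f 13 1 15
f 13 15 14
f 14 15 16
f 14 16 4
f 15 1 17
f 15 17 16
f 16 17 18
f 16 18 4
f 17 1 2
f 17 2 18
f 18 2 3
f 18 3 4
f 20 19 22
f 20 22 21
f 22 19 23
f 22 23 21
f 23 19 24
f 23 24 21
f 24 19 25
f 24 25 21
f 25 19 26
f 25 26 21
f 26 19 27
f 26 27 21
f 27 19 28
f 27 28 21
f 28 19 29
f 28 29 21
f 29 19 30
f 29 30 21
f 30 19 31
f 30 31 21
f 31 19 20
f 31 20 21
f 32 69 48
f 69 43 72
f 48 72 37
f 69 72 48
f 32 48 44
f 48 37 49
f 44 49 33
f 48 49 44
f 32 44 53
f 44 33 54
f 53 54 39
f 44 54 53
f 32 53 65
f 53 39 68
f 65 68 42
f 53 68 65
f 32 65 69
f 65 42 73
f 69 73 43
f 65 73 69
f 33 49 60
f 49 37 63
f 60 63 41
f 49 63 60
f 37 72 50
f 72 43 71
f 50 71 36
f 72 71 50
f 43 73 70
f 73 42 66
f 70 66 34
f 73 66 70
f 42 68 67
f 68 39 55
f 67 55 38
f 68 55 67
f 39 54 59
f 54 33 56
f 59 56 40
f 54 56 59
f 35 61 47
f 61 41 62
f 47 62 36
f 61 62 47
f 35 47 45
f 47 36 46
f 45 46 34
f 47 46 45
f 35 45 52
f 45 34 51
f 52 51 38
f 45 51 52
f 35 52 57
f 52 38 58
f 57 58 40
f 52 58 57
f 35 57 61
f 57 40 64
f 61 64 41
f 57 64 61
f 36 62 50
f 62 41 63
f 50 63 37
f 62 63 50
f 34 46 70
f 46 36 71
f 70 71 43
f 46 71 70
f 38 51 67
f 51 34 66
f 67 66 42
f 51 66 67
f 40 58 59
f 58 38 55
f 59 55 39
f 58 55 59
f 41 64 60
f 64 40 56
f 60 56 33
f 64 56 60



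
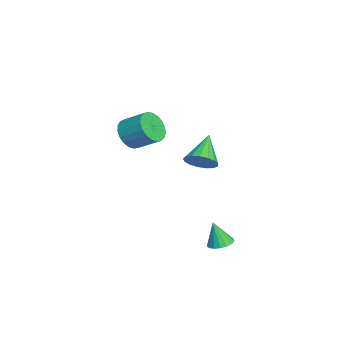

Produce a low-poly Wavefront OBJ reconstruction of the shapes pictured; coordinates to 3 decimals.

v -0.905 2.653 -1.163
v -0.344 2.981 -0.6
v -2.275 3.067 -0.037
v -0.443 3.302 -0.839
v -0.648 3.473 -1.151
v -0.912 3.457 -1.467
v -1.175 3.257 -1.713
v -1.375 2.918 -1.832
v -1.469 2.519 -1.798
v -1.433 2.15 -1.619
v -1.276 1.896 -1.335
v -1.034 1.816 -1.012
v -0.763 1.928 -0.723
v -0.525 2.205 -0.535
v -0.373 2.586 -0.49
v 1.2 -0.606 1.81
v 1.977 -0.682 1.381
v 2.476 0.371 2.102
v 1.7 0.446 2.53
v 1.792 -0.445 1.165
v 2.292 0.607 1.885
v 1.505 -0.237 1.059
v 2.005 0.815 1.78
v 1.165 -0.092 1.084
v 1.665 0.96 1.805
v 0.831 -0.036 1.234
v 1.331 1.016 1.955
v 0.561 -0.079 1.483
v 1.061 0.973 2.204
v 0.402 -0.213 1.789
v 0.902 0.839 2.51
v 0.38 -0.415 2.099
v 0.88 0.637 2.82
v 0.501 -0.65 2.358
v 1.001 0.403 3.079
v 0.742 -0.877 2.523
v 1.242 0.175 3.244
v 1.062 -1.058 2.564
v 1.562 -0.005 3.285
v 1.406 -1.16 2.475
v 1.906 -0.108 3.196
v 1.715 -1.167 2.271
v 2.215 -0.114 2.992
v 1.935 -1.076 1.987
v 2.434 -0.024 2.708
v 2.027 -0.905 1.672
v 2.527 0.147 2.393
v 3.137 3.518 -4.303
v 3.785 3.505 -4.249
v 3.023 3.162 -3.017
v 3.71 3.798 -4.175
v 3.503 4.026 -4.13
v 3.213 4.139 -4.125
v 2.906 4.109 -4.16
v 2.651 3.943 -4.229
v 2.508 3.681 -4.314
v 2.509 3.381 -4.397
v 2.654 3.113 -4.459
v 2.909 2.937 -4.485
v 3.217 2.895 -4.469
v 3.507 2.995 -4.415
v 3.711 3.216 -4.336
f 2 1 4
f 2 4 3
f 4 1 5
f 4 5 3
f 5 1 6
f 5 6 3
f 6 1 7
f 6 7 3
f 7 1 8
f 7 8 3
f 8 1 9
f 8 9 3
f 9 1 10
f 9 10 3
f 10 1 11
f 10 11 3
f 11 1 12
f 11 12 3
f 12 1 13
f 12 13 3
f 13 1 14
f 13 14 3
f 14 1 15
f 14 15 3
f 15 1 2
f 15 2 3
f 17 16 20
f 17 20 18
f 18 20 21
f 18 21 19
f 20 16 22
f 20 22 21
f 21 22 23
f 21 23 19
f 22 16 24
f 22 24 23
f 23 24 25
f 23 25 19
f 24 16 26
f 24 26 25
f 25 26 27
f 25 27 19
f 26 16 28
f 26 28 27
f 27 28 29
f 27 29 19
f 28 16 30
f 28 30 29
f 29 30 31
f 29 31 19
f 30 16 32
f 30 32 31
f 31 32 33
f 31 33 19
f 32 16 34
f 32 34 33
f 33 34 35
f 33 35 19
f 34 16 36
f 34 36 35
f 35 36 37
f 35 37 19
f 36 16 38
f 36 38 37
f 37 38 39
f 37 39 19
f 38 16 40
f 38 40 39
f 39 40 41
f 39 41 19
f 40 16 42
f 40 42 41
f 41 42 43
f 41 43 19
f 42 16 44
f 42 44 43
f 43 44 45
f 43 45 19
f 44 16 46
f 44 46 45
f 45 46 47
f 45 47 19
f 46 16 17
f 46 17 47
f 47 17 18
f 47 18 19
f 49 48 51
f 49 51 50
f 51 48 52
f 51 52 50
f 52 48 53
f 52 53 50
f 53 48 54
f 53 54 50
f 54 48 55
f 54 55 50
f 55 48 56
f 55 56 50
f 56 48 57
f 56 57 50
f 57 48 58
f 57 58 50
f 58 48 59
f 58 59 50
f 59 48 60
f 59 60 50
f 60 48 61
f 60 61 50
f 61 48 62
f 61 62 50
f 62 48 49
f 62 49 50

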